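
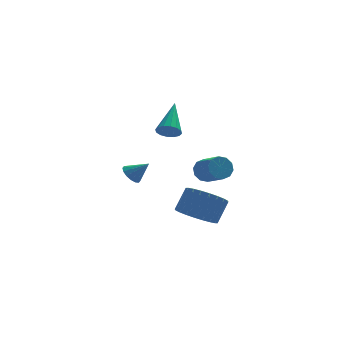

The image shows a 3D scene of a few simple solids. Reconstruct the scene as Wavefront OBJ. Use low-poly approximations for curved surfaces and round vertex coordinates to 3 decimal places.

v -1.007 1.583 -1.299
v -0.461 1.654 -1.68
v -0.373 3.237 -0.081
v -0.701 1.855 -1.829
v -1.024 1.983 -1.835
v -1.341 2.004 -1.698
v -1.57 1.912 -1.454
v -1.647 1.732 -1.168
v -1.553 1.511 -0.917
v -1.313 1.31 -0.768
v -0.991 1.182 -0.762
v -0.673 1.161 -0.899
v -0.445 1.253 -1.144
v -0.367 1.434 -1.429
v -0.735 -3.902 -4.485
v 0.183 -3.85 -5.071
v 0.832 -3.245 -4.001
v -0.085 -3.298 -3.415
v -0 -3.479 -5.17
v 0.649 -2.874 -4.1
v -0.295 -3.172 -5.165
v 0.354 -2.568 -4.095
v -0.657 -2.977 -5.055
v -0.007 -2.372 -3.986
v -1.03 -2.922 -4.86
v -0.381 -2.318 -3.79
v -1.359 -3.017 -4.607
v -0.709 -2.412 -3.537
v -1.592 -3.246 -4.335
v -0.943 -2.642 -3.265
v -1.695 -3.576 -4.087
v -1.046 -2.971 -3.017
v -1.652 -3.955 -3.899
v -1.003 -3.35 -2.829
v -1.469 -4.326 -3.8
v -0.82 -3.721 -2.73
v -1.174 -4.632 -3.805
v -0.525 -4.028 -2.735
v -0.813 -4.828 -3.914
v -0.163 -4.223 -2.845
v -0.439 -4.882 -4.11
v 0.21 -4.278 -3.04
v -0.111 -4.788 -4.363
v 0.539 -4.183 -3.293
v 0.123 -4.558 -4.635
v 0.772 -3.954 -3.565
v 0.226 -4.229 -4.883
v 0.875 -3.624 -3.813
v 0.266 -1.29 -2.774
v 0.904 -1.188 -3.044
v 1.392 -2.369 -2.336
v 0.754 -2.47 -2.066
v 0.882 -0.973 -2.669
v 1.369 -2.153 -1.962
v 0.624 -0.879 -2.334
v 1.112 -2.059 -1.627
v 0.23 -0.942 -2.167
v 0.718 -2.122 -1.46
v -0.15 -1.137 -2.232
v 0.337 -2.318 -1.525
v -0.372 -1.391 -2.504
v 0.116 -2.572 -1.796
v -0.349 -1.607 -2.878
v 0.138 -2.787 -2.171
v -0.092 -1.701 -3.213
v 0.396 -2.881 -2.506
v 0.302 -1.638 -3.38
v 0.79 -2.818 -2.673
v 0.683 -1.442 -3.315
v 1.17 -2.623 -2.608
v -3.15 0.024 -3.355
v -2.818 0.531 -3.528
v -2.33 -0.244 -2.565
v -3.013 0.636 -3.289
v -3.246 0.577 -3.068
v -3.452 0.37 -2.924
v -3.578 0.07 -2.895
v -3.589 -0.242 -2.99
v -3.482 -0.482 -3.182
v -3.287 -0.587 -3.421
v -3.054 -0.528 -3.642
v -2.848 -0.322 -3.786
v -2.722 -0.022 -3.815
v -2.711 0.29 -3.72
f 2 1 4
f 2 4 3
f 4 1 5
f 4 5 3
f 5 1 6
f 5 6 3
f 6 1 7
f 6 7 3
f 7 1 8
f 7 8 3
f 8 1 9
f 8 9 3
f 9 1 10
f 9 10 3
f 10 1 11
f 10 11 3
f 11 1 12
f 11 12 3
f 12 1 13
f 12 13 3
f 13 1 14
f 13 14 3
f 14 1 2
f 14 2 3
f 16 15 19
f 16 19 17
f 17 19 20
f 17 20 18
f 19 15 21
f 19 21 20
f 20 21 22
f 20 22 18
f 21 15 23
f 21 23 22
f 22 23 24
f 22 24 18
f 23 15 25
f 23 25 24
f 24 25 26
f 24 26 18
f 25 15 27
f 25 27 26
f 26 27 28
f 26 28 18
f 27 15 29
f 27 29 28
f 28 29 30
f 28 30 18
f 29 15 31
f 29 31 30
f 30 31 32
f 30 32 18
f 31 15 33
f 31 33 32
f 32 33 34
f 32 34 18
f 33 15 35
f 33 35 34
f 34 35 36
f 34 36 18
f 35 15 37
f 35 37 36
f 36 37 38
f 36 38 18
f 37 15 39
f 37 39 38
f 38 39 40
f 38 40 18
f 39 15 41
f 39 41 40
f 40 41 42
f 40 42 18
f 41 15 43
f 41 43 42
f 42 43 44
f 42 44 18
f 43 15 45
f 43 45 44
f 44 45 46
f 44 46 18
f 45 15 47
f 45 47 46
f 46 47 48
f 46 48 18
f 47 15 16
f 47 16 48
f 48 16 17
f 48 17 18
f 50 49 53
f 50 53 51
f 51 53 54
f 51 54 52
f 53 49 55
f 53 55 54
f 54 55 56
f 54 56 52
f 55 49 57
f 55 57 56
f 56 57 58
f 56 58 52
f 57 49 59
f 57 59 58
f 58 59 60
f 58 60 52
f 59 49 61
f 59 61 60
f 60 61 62
f 60 62 52
f 61 49 63
f 61 63 62
f 62 63 64
f 62 64 52
f 63 49 65
f 63 65 64
f 64 65 66
f 64 66 52
f 65 49 67
f 65 67 66
f 66 67 68
f 66 68 52
f 67 49 69
f 67 69 68
f 68 69 70
f 68 70 52
f 69 49 50
f 69 50 70
f 70 50 51
f 70 51 52
f 72 71 74
f 72 74 73
f 74 71 75
f 74 75 73
f 75 71 76
f 75 76 73
f 76 71 77
f 76 77 73
f 77 71 78
f 77 78 73
f 78 71 79
f 78 79 73
f 79 71 80
f 79 80 73
f 80 71 81
f 80 81 73
f 81 71 82
f 81 82 73
f 82 71 83
f 82 83 73
f 83 71 84
f 83 84 73
f 84 71 72
f 84 72 73



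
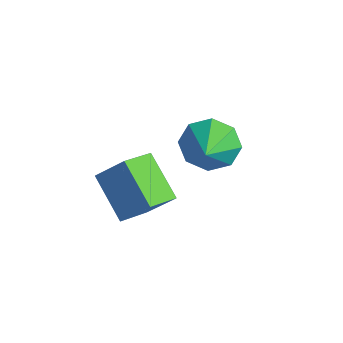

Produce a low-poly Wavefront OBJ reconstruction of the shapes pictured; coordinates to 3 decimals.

v 3.159 -3.028 -1.446
v 3.462 -4.229 -0.91
v 1.632 -2.948 -0.404
v 1.935 -4.148 0.132
v 3.885 -2.392 -0.432
v 4.188 -3.592 0.104
v 2.358 -2.311 0.61
v 2.661 -3.512 1.146
v 1.91 0.329 -0.859
v 2.678 0.64 -1.52
v 2.79 -0.489 -0.221
v 2.631 1.106 -0.858
v 2.161 1.117 -0.196
v 1.544 0.666 0.077
v 1.142 0.017 -0.198
v 1.189 -0.449 -0.861
v 1.659 -0.46 -1.522
v 2.276 -0.009 -1.795
f 2 4 1
f 5 2 1
f 1 4 3
f 3 5 1
f 2 8 4
f 6 2 5
f 6 8 2
f 4 8 3
f 7 5 3
f 3 8 7
f 7 6 5
f 8 6 7
f 10 9 12
f 10 12 11
f 12 9 13
f 12 13 11
f 13 9 14
f 13 14 11
f 14 9 15
f 14 15 11
f 15 9 16
f 15 16 11
f 16 9 17
f 16 17 11
f 17 9 18
f 17 18 11
f 18 9 10
f 18 10 11



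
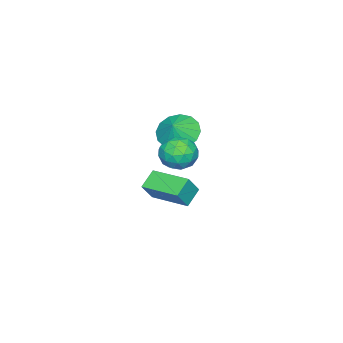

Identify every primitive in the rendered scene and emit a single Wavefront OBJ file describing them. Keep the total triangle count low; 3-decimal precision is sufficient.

v -4.099 -2.75 0.281
v -3.587 -1.925 -0.236
v -3.421 -2.67 1.079
v -3.989 -1.674 0.08
v -4.421 -1.712 0.45
v -4.766 -2.028 0.774
v -4.932 -2.537 0.966
v -4.875 -3.104 0.975
v -4.61 -3.575 0.798
v -4.208 -3.826 0.482
v -3.777 -3.788 0.112
v -3.432 -3.472 -0.213
v -3.265 -2.963 -0.405
v -3.322 -2.396 -0.413
v 1.974 1.157 2.264
v 2.288 0.796 3.081
v 0.652 0.404 2.439
v 0.966 0.043 3.256
v 0.77 0.966 3.191
v 1.587 1.432 3.083
v 1.353 -0.232 2.437
v 2.17 0.234 2.329
v 1.904 -0.062 3.188
v 1.544 0.678 3.654
v 1.396 0.522 1.866
v 1.036 1.262 2.332
v 2.247 1.043 2.657
v 0.693 0.157 2.863
v 0.578 0.7 2.825
v 0.762 0.488 3.305
v 1.835 1.417 2.658
v 2.019 1.204 3.138
v 1.127 1.304 3.203
v 0.921 -0.004 2.382
v 1.105 -0.217 2.862
v 2.178 0.712 2.215
v 2.362 0.5 2.695
v 1.813 -0.104 2.317
v 2.206 0.326 3.2
v 1.429 -0.117 3.303
v 1.657 -0.278 2.822
v 2.137 -0.005 2.758
v 1.994 0.761 3.474
v 1.217 0.319 3.577
v 1.102 0.861 3.539
v 1.582 1.135 3.475
v 1.768 0.257 3.537
v 1.723 0.881 1.943
v 0.946 0.439 2.046
v 1.358 0.065 2.045
v 1.838 0.339 1.981
v 1.511 1.317 2.217
v 0.734 0.874 2.32
v 0.803 1.205 2.762
v 1.283 1.478 2.698
v 1.172 0.943 1.983
v -4.007 -3.514 -3.318
v -3.336 -3.682 -2.288
v -3.784 -1.415 -3.12
v -3.113 -1.584 -2.09
v -3.047 -3.556 -3.95
v -2.376 -3.725 -2.92
v -2.824 -1.458 -3.752
v -2.153 -1.626 -2.722
f 2 1 4
f 2 4 3
f 4 1 5
f 4 5 3
f 5 1 6
f 5 6 3
f 6 1 7
f 6 7 3
f 7 1 8
f 7 8 3
f 8 1 9
f 8 9 3
f 9 1 10
f 9 10 3
f 10 1 11
f 10 11 3
f 11 1 12
f 11 12 3
f 12 1 13
f 12 13 3
f 13 1 14
f 13 14 3
f 14 1 2
f 14 2 3
f 15 52 31
f 52 26 55
f 31 55 20
f 52 55 31
f 15 31 27
f 31 20 32
f 27 32 16
f 31 32 27
f 15 27 36
f 27 16 37
f 36 37 22
f 27 37 36
f 15 36 48
f 36 22 51
f 48 51 25
f 36 51 48
f 15 48 52
f 48 25 56
f 52 56 26
f 48 56 52
f 16 32 43
f 32 20 46
f 43 46 24
f 32 46 43
f 20 55 33
f 55 26 54
f 33 54 19
f 55 54 33
f 26 56 53
f 56 25 49
f 53 49 17
f 56 49 53
f 25 51 50
f 51 22 38
f 50 38 21
f 51 38 50
f 22 37 42
f 37 16 39
f 42 39 23
f 37 39 42
f 18 44 30
f 44 24 45
f 30 45 19
f 44 45 30
f 18 30 28
f 30 19 29
f 28 29 17
f 30 29 28
f 18 28 35
f 28 17 34
f 35 34 21
f 28 34 35
f 18 35 40
f 35 21 41
f 40 41 23
f 35 41 40
f 18 40 44
f 40 23 47
f 44 47 24
f 40 47 44
f 19 45 33
f 45 24 46
f 33 46 20
f 45 46 33
f 17 29 53
f 29 19 54
f 53 54 26
f 29 54 53
f 21 34 50
f 34 17 49
f 50 49 25
f 34 49 50
f 23 41 42
f 41 21 38
f 42 38 22
f 41 38 42
f 24 47 43
f 47 23 39
f 43 39 16
f 47 39 43
f 58 60 57
f 61 58 57
f 57 60 59
f 59 61 57
f 58 64 60
f 62 58 61
f 62 64 58
f 60 64 59
f 63 61 59
f 59 64 63
f 63 62 61
f 64 62 63



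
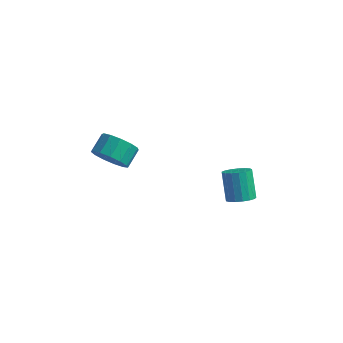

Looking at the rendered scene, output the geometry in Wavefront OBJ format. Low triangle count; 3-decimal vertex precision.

v 3.556 0.695 -3.683
v 4.261 0.75 -3.405
v 3.669 1.539 -2.058
v 2.964 1.485 -2.337
v 4.221 1.054 -3.601
v 3.629 1.843 -2.254
v 4.029 1.276 -3.816
v 3.436 2.065 -2.469
v 3.728 1.364 -4
v 3.136 2.154 -2.653
v 3.388 1.3 -4.112
v 2.796 2.09 -2.765
v 3.087 1.097 -4.126
v 2.494 1.887 -2.779
v 2.893 0.802 -4.038
v 2.3 1.592 -2.691
v 2.851 0.483 -3.869
v 2.258 1.272 -2.522
v 2.97 0.212 -3.658
v 2.378 1.001 -2.311
v 3.224 0.052 -3.453
v 2.632 0.841 -2.106
v 3.554 0.039 -3.3
v 2.962 0.829 -1.953
v 3.885 0.177 -3.235
v 3.292 0.966 -1.888
v 4.14 0.433 -3.273
v 3.547 1.223 -1.926
v -3.014 -0.549 -2.071
v -2.682 -1.083 -1.243
v -2.574 -0.086 -0.641
v -2.906 0.449 -1.469
v -2.204 -0.947 -1.554
v -2.097 0.051 -0.952
v -1.983 -0.685 -2.029
v -1.876 0.313 -1.427
v -2.09 -0.379 -2.517
v -1.983 0.619 -1.916
v -2.49 -0.127 -2.864
v -2.382 0.871 -2.263
v -3.056 -0.009 -2.959
v -2.949 0.989 -2.357
v -3.608 -0.063 -2.772
v -3.501 0.935 -2.17
v -3.972 -0.271 -2.362
v -3.865 0.727 -1.761
v -4.032 -0.567 -1.86
v -3.925 0.431 -1.258
v -3.768 -0.857 -1.425
v -3.661 0.141 -0.823
v -3.265 -1.05 -1.194
v -3.158 -0.052 -0.593
f 2 1 5
f 2 5 3
f 3 5 6
f 3 6 4
f 5 1 7
f 5 7 6
f 6 7 8
f 6 8 4
f 7 1 9
f 7 9 8
f 8 9 10
f 8 10 4
f 9 1 11
f 9 11 10
f 10 11 12
f 10 12 4
f 11 1 13
f 11 13 12
f 12 13 14
f 12 14 4
f 13 1 15
f 13 15 14
f 14 15 16
f 14 16 4
f 15 1 17
f 15 17 16
f 16 17 18
f 16 18 4
f 17 1 19
f 17 19 18
f 18 19 20
f 18 20 4
f 19 1 21
f 19 21 20
f 20 21 22
f 20 22 4
f 21 1 23
f 21 23 22
f 22 23 24
f 22 24 4
f 23 1 25
f 23 25 24
f 24 25 26
f 24 26 4
f 25 1 27
f 25 27 26
f 26 27 28
f 26 28 4
f 27 1 2
f 27 2 28
f 28 2 3
f 28 3 4
f 30 29 33
f 30 33 31
f 31 33 34
f 31 34 32
f 33 29 35
f 33 35 34
f 34 35 36
f 34 36 32
f 35 29 37
f 35 37 36
f 36 37 38
f 36 38 32
f 37 29 39
f 37 39 38
f 38 39 40
f 38 40 32
f 39 29 41
f 39 41 40
f 40 41 42
f 40 42 32
f 41 29 43
f 41 43 42
f 42 43 44
f 42 44 32
f 43 29 45
f 43 45 44
f 44 45 46
f 44 46 32
f 45 29 47
f 45 47 46
f 46 47 48
f 46 48 32
f 47 29 49
f 47 49 48
f 48 49 50
f 48 50 32
f 49 29 51
f 49 51 50
f 50 51 52
f 50 52 32
f 51 29 30
f 51 30 52
f 52 30 31
f 52 31 32



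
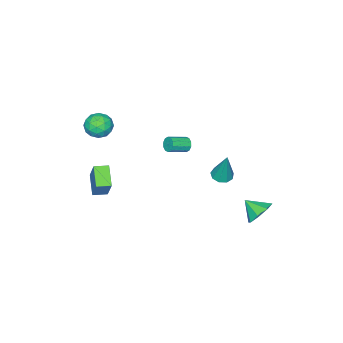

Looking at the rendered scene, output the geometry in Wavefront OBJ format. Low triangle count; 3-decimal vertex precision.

v -3.639 4.367 -3.905
v -3.043 3.976 -4.577
v -3.481 3.353 -3.175
v -2.675 4.395 -4.076
v -2.872 4.798 -3.474
v -3.518 4.948 -3.125
v -4.236 4.758 -3.233
v -4.604 4.339 -3.735
v -4.407 3.937 -4.336
v -3.76 3.787 -4.685
v -1.251 3.385 0.618
v -0.624 3.182 0.585
v -0.969 3.935 2.582
v -0.652 3.617 0.467
v -0.96 3.943 0.419
v -1.404 4.008 0.465
v -1.777 3.781 0.582
v -1.903 3.369 0.715
v -1.724 2.964 0.803
v -1.324 2.756 0.804
v -0.889 2.842 0.718
v -0.887 1.111 2.298
v -0.633 1.328 1.913
v 0.402 0.866 2.337
v 0.147 0.649 2.722
v -0.639 1.533 2.153
v 0.395 1.07 2.577
v -0.741 1.576 2.448
v 0.294 1.114 2.872
v -0.898 1.442 2.686
v 0.136 0.979 3.11
v -1.052 1.182 2.776
v -0.017 0.719 3.2
v -1.142 0.894 2.683
v -0.107 0.432 3.107
v -1.135 0.69 2.443
v -0.101 0.227 2.867
v -1.034 0.646 2.148
v 0.001 0.184 2.572
v -0.876 0.781 1.91
v 0.158 0.318 2.334
v -0.723 1.041 1.82
v 0.312 0.578 2.244
v 1.842 -3.071 3.976
v 2.235 -3.662 3.416
v 0.745 -2.898 3.024
v 1.138 -3.489 2.464
v 0.786 -3.773 3.246
v 1.464 -3.88 3.835
v 1.516 -2.68 2.605
v 2.194 -2.787 3.194
v 2.034 -3.42 2.569
v 1.582 -4.096 2.965
v 1.398 -2.464 3.475
v 0.946 -3.14 3.871
v 2.135 -3.382 3.78
v 0.845 -3.178 2.66
v 0.638 -3.345 3.12
v 0.869 -3.693 2.791
v 1.681 -3.51 4.026
v 1.913 -3.858 3.697
v 1.061 -3.923 3.597
v 1.067 -2.702 2.743
v 1.299 -3.05 2.414
v 2.111 -2.867 3.649
v 2.342 -3.215 3.32
v 1.919 -2.637 2.843
v 2.247 -3.587 2.952
v 1.603 -3.485 2.392
v 1.825 -3.01 2.475
v 2.223 -3.073 2.822
v 1.982 -3.984 3.186
v 1.337 -3.883 2.626
v 1.13 -4.05 3.086
v 1.529 -4.113 3.432
v 1.864 -3.842 2.687
v 1.643 -2.677 3.814
v 0.998 -2.576 3.254
v 1.451 -2.447 3.008
v 1.85 -2.51 3.354
v 1.377 -3.075 4.048
v 0.733 -2.973 3.488
v 0.757 -3.487 3.618
v 1.155 -3.55 3.965
v 1.116 -2.718 3.753
v 1.088 -3.092 -3.065
v 0.239 -4.008 -2.29
v 1.645 -2.276 -1.49
v 0.796 -3.192 -0.714
v 1.764 -3.668 -3.006
v 0.915 -4.584 -2.23
v 2.321 -2.852 -1.43
v 1.472 -3.768 -0.655
f 2 1 4
f 2 4 3
f 4 1 5
f 4 5 3
f 5 1 6
f 5 6 3
f 6 1 7
f 6 7 3
f 7 1 8
f 7 8 3
f 8 1 9
f 8 9 3
f 9 1 10
f 9 10 3
f 10 1 2
f 10 2 3
f 12 11 14
f 12 14 13
f 14 11 15
f 14 15 13
f 15 11 16
f 15 16 13
f 16 11 17
f 16 17 13
f 17 11 18
f 17 18 13
f 18 11 19
f 18 19 13
f 19 11 20
f 19 20 13
f 20 11 21
f 20 21 13
f 21 11 12
f 21 12 13
f 23 22 26
f 23 26 24
f 24 26 27
f 24 27 25
f 26 22 28
f 26 28 27
f 27 28 29
f 27 29 25
f 28 22 30
f 28 30 29
f 29 30 31
f 29 31 25
f 30 22 32
f 30 32 31
f 31 32 33
f 31 33 25
f 32 22 34
f 32 34 33
f 33 34 35
f 33 35 25
f 34 22 36
f 34 36 35
f 35 36 37
f 35 37 25
f 36 22 38
f 36 38 37
f 37 38 39
f 37 39 25
f 38 22 40
f 38 40 39
f 39 40 41
f 39 41 25
f 40 22 42
f 40 42 41
f 41 42 43
f 41 43 25
f 42 22 23
f 42 23 43
f 43 23 24
f 43 24 25
f 44 81 60
f 81 55 84
f 60 84 49
f 81 84 60
f 44 60 56
f 60 49 61
f 56 61 45
f 60 61 56
f 44 56 65
f 56 45 66
f 65 66 51
f 56 66 65
f 44 65 77
f 65 51 80
f 77 80 54
f 65 80 77
f 44 77 81
f 77 54 85
f 81 85 55
f 77 85 81
f 45 61 72
f 61 49 75
f 72 75 53
f 61 75 72
f 49 84 62
f 84 55 83
f 62 83 48
f 84 83 62
f 55 85 82
f 85 54 78
f 82 78 46
f 85 78 82
f 54 80 79
f 80 51 67
f 79 67 50
f 80 67 79
f 51 66 71
f 66 45 68
f 71 68 52
f 66 68 71
f 47 73 59
f 73 53 74
f 59 74 48
f 73 74 59
f 47 59 57
f 59 48 58
f 57 58 46
f 59 58 57
f 47 57 64
f 57 46 63
f 64 63 50
f 57 63 64
f 47 64 69
f 64 50 70
f 69 70 52
f 64 70 69
f 47 69 73
f 69 52 76
f 73 76 53
f 69 76 73
f 48 74 62
f 74 53 75
f 62 75 49
f 74 75 62
f 46 58 82
f 58 48 83
f 82 83 55
f 58 83 82
f 50 63 79
f 63 46 78
f 79 78 54
f 63 78 79
f 52 70 71
f 70 50 67
f 71 67 51
f 70 67 71
f 53 76 72
f 76 52 68
f 72 68 45
f 76 68 72
f 87 89 86
f 90 87 86
f 86 89 88
f 88 90 86
f 87 93 89
f 91 87 90
f 91 93 87
f 89 93 88
f 92 90 88
f 88 93 92
f 92 91 90
f 93 91 92



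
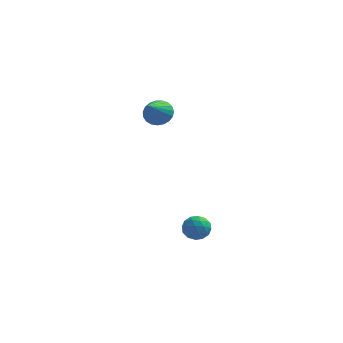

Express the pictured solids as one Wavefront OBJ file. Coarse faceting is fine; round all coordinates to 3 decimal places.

v -3.383 4.474 3.244
v -2.992 3.962 2.705
v -3.657 2.906 4.536
v -2.727 4.077 2.901
v -2.575 4.261 3.157
v -2.564 4.482 3.427
v -2.694 4.702 3.666
v -2.943 4.882 3.832
v -3.268 4.991 3.896
v -3.614 5.011 3.847
v -3.919 4.938 3.694
v -4.132 4.785 3.464
v -4.215 4.578 3.195
v -4.155 4.353 2.935
v -3.961 4.149 2.728
v -3.667 4.001 2.61
v -3.325 3.935 2.602
v -1.055 1.616 -4.017
v -0.661 2.085 -3.487
v -0.999 0.615 -3.173
v -0.605 1.084 -2.643
v -1.384 1.228 -2.81
v -1.419 1.846 -3.331
v -0.241 0.854 -3.329
v -0.276 1.472 -3.85
v -0.158 1.614 -3.062
v -0.865 1.845 -2.741
v -0.795 0.855 -3.919
v -1.502 1.086 -3.598
v -0.863 1.938 -3.826
v -0.797 0.762 -2.834
v -1.255 0.846 -2.932
v -1.023 1.122 -2.62
v -1.309 1.798 -3.734
v -1.077 2.073 -3.423
v -1.502 1.57 -3.025
v -0.583 0.627 -3.237
v -0.351 0.902 -2.926
v -0.637 1.578 -4.04
v -0.405 1.854 -3.728
v -0.158 1.13 -3.635
v -0.336 1.937 -3.265
v -0.303 1.349 -2.769
v -0.089 1.214 -3.172
v -0.109 1.577 -3.478
v -0.751 2.073 -3.076
v -0.718 1.485 -2.58
v -1.176 1.569 -2.678
v -1.196 1.932 -2.984
v -0.455 1.796 -2.826
v -0.942 1.215 -4.08
v -0.909 0.627 -3.584
v -0.464 0.768 -3.676
v -0.484 1.131 -3.982
v -1.357 1.351 -3.891
v -1.324 0.763 -3.395
v -1.551 1.123 -3.182
v -1.571 1.486 -3.488
v -1.205 0.904 -3.834
f 2 1 4
f 2 4 3
f 4 1 5
f 4 5 3
f 5 1 6
f 5 6 3
f 6 1 7
f 6 7 3
f 7 1 8
f 7 8 3
f 8 1 9
f 8 9 3
f 9 1 10
f 9 10 3
f 10 1 11
f 10 11 3
f 11 1 12
f 11 12 3
f 12 1 13
f 12 13 3
f 13 1 14
f 13 14 3
f 14 1 15
f 14 15 3
f 15 1 16
f 15 16 3
f 16 1 17
f 16 17 3
f 17 1 2
f 17 2 3
f 18 55 34
f 55 29 58
f 34 58 23
f 55 58 34
f 18 34 30
f 34 23 35
f 30 35 19
f 34 35 30
f 18 30 39
f 30 19 40
f 39 40 25
f 30 40 39
f 18 39 51
f 39 25 54
f 51 54 28
f 39 54 51
f 18 51 55
f 51 28 59
f 55 59 29
f 51 59 55
f 19 35 46
f 35 23 49
f 46 49 27
f 35 49 46
f 23 58 36
f 58 29 57
f 36 57 22
f 58 57 36
f 29 59 56
f 59 28 52
f 56 52 20
f 59 52 56
f 28 54 53
f 54 25 41
f 53 41 24
f 54 41 53
f 25 40 45
f 40 19 42
f 45 42 26
f 40 42 45
f 21 47 33
f 47 27 48
f 33 48 22
f 47 48 33
f 21 33 31
f 33 22 32
f 31 32 20
f 33 32 31
f 21 31 38
f 31 20 37
f 38 37 24
f 31 37 38
f 21 38 43
f 38 24 44
f 43 44 26
f 38 44 43
f 21 43 47
f 43 26 50
f 47 50 27
f 43 50 47
f 22 48 36
f 48 27 49
f 36 49 23
f 48 49 36
f 20 32 56
f 32 22 57
f 56 57 29
f 32 57 56
f 24 37 53
f 37 20 52
f 53 52 28
f 37 52 53
f 26 44 45
f 44 24 41
f 45 41 25
f 44 41 45
f 27 50 46
f 50 26 42
f 46 42 19
f 50 42 46



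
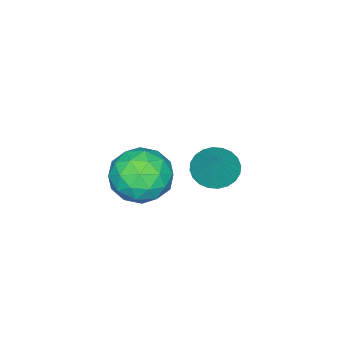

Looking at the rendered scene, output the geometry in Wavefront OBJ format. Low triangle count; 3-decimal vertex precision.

v 3.556 3.579 2.986
v 3.944 3.11 2.942
v 4.044 3.901 3.834
v 4.057 3.276 2.814
v 4.093 3.488 2.712
v 4.048 3.713 2.652
v 3.928 3.919 2.643
v 3.751 4.072 2.686
v 3.545 4.151 2.775
v 3.34 4.142 2.896
v 3.168 4.048 3.031
v 3.056 3.882 3.159
v 3.019 3.67 3.26
v 3.064 3.444 3.32
v 3.184 3.238 3.33
v 3.361 3.085 3.286
v 3.567 3.007 3.198
v 3.772 3.015 3.076
v 2.433 1.361 0.294
v 2.984 1.719 0.9
v 2.736 0.041 0.8
v 3.287 0.399 1.406
v 2.404 0.525 1.474
v 2.217 1.341 1.161
v 3.503 0.419 0.539
v 3.316 1.235 0.226
v 3.645 1.137 1.051
v 2.966 1.203 1.629
v 2.754 0.557 0.071
v 2.075 0.623 0.649
v 2.682 1.656 0.552
v 3.038 0.104 1.148
v 2.52 0.178 1.188
v 2.843 0.389 1.544
v 2.231 1.434 0.706
v 2.555 1.645 1.062
v 2.214 0.943 1.399
v 3.165 0.115 0.638
v 3.489 0.326 0.994
v 2.877 1.371 0.156
v 3.2 1.582 0.512
v 3.506 0.817 0.301
v 3.394 1.525 0.998
v 3.572 0.749 1.295
v 3.699 0.76 0.786
v 3.589 1.24 0.602
v 2.995 1.564 1.337
v 3.173 0.788 1.635
v 2.654 0.862 1.675
v 2.544 1.341 1.49
v 3.383 1.221 1.426
v 2.547 0.972 0.065
v 2.725 0.196 0.363
v 3.176 0.419 0.21
v 3.066 0.898 0.025
v 2.148 1.011 0.405
v 2.326 0.235 0.702
v 2.131 0.52 1.098
v 2.021 1 0.914
v 2.337 0.539 0.274
f 2 1 4
f 2 4 3
f 4 1 5
f 4 5 3
f 5 1 6
f 5 6 3
f 6 1 7
f 6 7 3
f 7 1 8
f 7 8 3
f 8 1 9
f 8 9 3
f 9 1 10
f 9 10 3
f 10 1 11
f 10 11 3
f 11 1 12
f 11 12 3
f 12 1 13
f 12 13 3
f 13 1 14
f 13 14 3
f 14 1 15
f 14 15 3
f 15 1 16
f 15 16 3
f 16 1 17
f 16 17 3
f 17 1 18
f 17 18 3
f 18 1 2
f 18 2 3
f 19 56 35
f 56 30 59
f 35 59 24
f 56 59 35
f 19 35 31
f 35 24 36
f 31 36 20
f 35 36 31
f 19 31 40
f 31 20 41
f 40 41 26
f 31 41 40
f 19 40 52
f 40 26 55
f 52 55 29
f 40 55 52
f 19 52 56
f 52 29 60
f 56 60 30
f 52 60 56
f 20 36 47
f 36 24 50
f 47 50 28
f 36 50 47
f 24 59 37
f 59 30 58
f 37 58 23
f 59 58 37
f 30 60 57
f 60 29 53
f 57 53 21
f 60 53 57
f 29 55 54
f 55 26 42
f 54 42 25
f 55 42 54
f 26 41 46
f 41 20 43
f 46 43 27
f 41 43 46
f 22 48 34
f 48 28 49
f 34 49 23
f 48 49 34
f 22 34 32
f 34 23 33
f 32 33 21
f 34 33 32
f 22 32 39
f 32 21 38
f 39 38 25
f 32 38 39
f 22 39 44
f 39 25 45
f 44 45 27
f 39 45 44
f 22 44 48
f 44 27 51
f 48 51 28
f 44 51 48
f 23 49 37
f 49 28 50
f 37 50 24
f 49 50 37
f 21 33 57
f 33 23 58
f 57 58 30
f 33 58 57
f 25 38 54
f 38 21 53
f 54 53 29
f 38 53 54
f 27 45 46
f 45 25 42
f 46 42 26
f 45 42 46
f 28 51 47
f 51 27 43
f 47 43 20
f 51 43 47



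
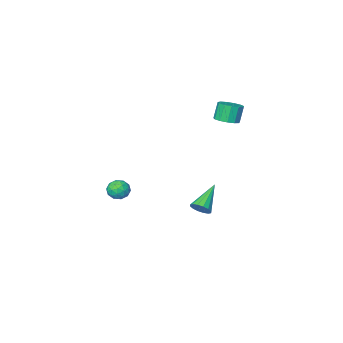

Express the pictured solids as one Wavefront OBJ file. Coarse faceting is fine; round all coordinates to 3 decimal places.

v -1.476 -0.78 -4.507
v -1.002 -0.879 -4.015
v -2.944 -1.58 -3.253
v -1.13 -0.551 -3.955
v -1.351 -0.284 -4.044
v -1.605 -0.15 -4.256
v -1.824 -0.186 -4.536
v -1.95 -0.38 -4.808
v -1.949 -0.682 -4.999
v -1.821 -1.01 -5.058
v -1.6 -1.277 -4.97
v -1.346 -1.41 -4.757
v -1.127 -1.375 -4.478
v -1.001 -1.18 -4.206
v -2.433 0.436 3.125
v -1.705 0.327 3.351
v -2.079 0.175 4.481
v -2.807 0.284 4.255
v -1.781 0.753 3.383
v -2.154 0.601 4.513
v -2.063 1.078 3.333
v -2.437 0.926 4.464
v -2.463 1.2 3.217
v -2.837 1.048 4.348
v -2.854 1.079 3.072
v -3.227 0.927 4.202
v -3.111 0.754 2.943
v -3.484 0.602 4.074
v -3.152 0.328 2.872
v -3.526 0.176 4.003
v -2.966 -0.064 2.882
v -3.34 -0.216 4.012
v -2.61 -0.297 2.968
v -2.984 -0.449 4.098
v -2.198 -0.297 3.104
v -2.572 -0.449 4.234
v -1.861 -0.065 3.247
v -2.235 -0.216 4.377
v 3.409 -0.669 -1.665
v 4.056 -0.815 -1.982
v 3.324 -1.805 -1.318
v 3.971 -1.951 -1.635
v 3.943 -1.527 -1.034
v 3.996 -0.825 -1.249
v 3.384 -1.795 -2.051
v 3.437 -1.093 -2.266
v 4.042 -1.511 -2.221
v 4.387 -1.345 -1.593
v 2.993 -1.275 -1.707
v 3.338 -1.109 -1.079
v 3.74 -0.642 -1.854
v 3.64 -1.978 -1.446
v 3.623 -1.728 -1.093
v 4.004 -1.814 -1.279
v 3.704 -0.648 -1.423
v 4.085 -0.734 -1.61
v 4.018 -1.152 -1.052
v 3.295 -1.886 -1.69
v 3.676 -1.972 -1.877
v 3.376 -0.806 -2.021
v 3.757 -0.892 -2.207
v 3.362 -1.468 -2.248
v 4.112 -1.137 -2.181
v 4.062 -1.805 -1.977
v 3.717 -1.713 -2.221
v 3.748 -1.301 -2.348
v 4.315 -1.039 -1.812
v 4.265 -1.707 -1.608
v 4.248 -1.458 -1.254
v 4.279 -1.045 -1.381
v 4.306 -1.448 -1.952
v 3.115 -0.913 -1.692
v 3.065 -1.581 -1.488
v 3.101 -1.575 -1.919
v 3.132 -1.162 -2.046
v 3.318 -0.815 -1.323
v 3.268 -1.483 -1.119
v 3.632 -1.319 -0.952
v 3.663 -0.907 -1.079
v 3.074 -1.172 -1.348
f 2 1 4
f 2 4 3
f 4 1 5
f 4 5 3
f 5 1 6
f 5 6 3
f 6 1 7
f 6 7 3
f 7 1 8
f 7 8 3
f 8 1 9
f 8 9 3
f 9 1 10
f 9 10 3
f 10 1 11
f 10 11 3
f 11 1 12
f 11 12 3
f 12 1 13
f 12 13 3
f 13 1 14
f 13 14 3
f 14 1 2
f 14 2 3
f 16 15 19
f 16 19 17
f 17 19 20
f 17 20 18
f 19 15 21
f 19 21 20
f 20 21 22
f 20 22 18
f 21 15 23
f 21 23 22
f 22 23 24
f 22 24 18
f 23 15 25
f 23 25 24
f 24 25 26
f 24 26 18
f 25 15 27
f 25 27 26
f 26 27 28
f 26 28 18
f 27 15 29
f 27 29 28
f 28 29 30
f 28 30 18
f 29 15 31
f 29 31 30
f 30 31 32
f 30 32 18
f 31 15 33
f 31 33 32
f 32 33 34
f 32 34 18
f 33 15 35
f 33 35 34
f 34 35 36
f 34 36 18
f 35 15 37
f 35 37 36
f 36 37 38
f 36 38 18
f 37 15 16
f 37 16 38
f 38 16 17
f 38 17 18
f 39 76 55
f 76 50 79
f 55 79 44
f 76 79 55
f 39 55 51
f 55 44 56
f 51 56 40
f 55 56 51
f 39 51 60
f 51 40 61
f 60 61 46
f 51 61 60
f 39 60 72
f 60 46 75
f 72 75 49
f 60 75 72
f 39 72 76
f 72 49 80
f 76 80 50
f 72 80 76
f 40 56 67
f 56 44 70
f 67 70 48
f 56 70 67
f 44 79 57
f 79 50 78
f 57 78 43
f 79 78 57
f 50 80 77
f 80 49 73
f 77 73 41
f 80 73 77
f 49 75 74
f 75 46 62
f 74 62 45
f 75 62 74
f 46 61 66
f 61 40 63
f 66 63 47
f 61 63 66
f 42 68 54
f 68 48 69
f 54 69 43
f 68 69 54
f 42 54 52
f 54 43 53
f 52 53 41
f 54 53 52
f 42 52 59
f 52 41 58
f 59 58 45
f 52 58 59
f 42 59 64
f 59 45 65
f 64 65 47
f 59 65 64
f 42 64 68
f 64 47 71
f 68 71 48
f 64 71 68
f 43 69 57
f 69 48 70
f 57 70 44
f 69 70 57
f 41 53 77
f 53 43 78
f 77 78 50
f 53 78 77
f 45 58 74
f 58 41 73
f 74 73 49
f 58 73 74
f 47 65 66
f 65 45 62
f 66 62 46
f 65 62 66
f 48 71 67
f 71 47 63
f 67 63 40
f 71 63 67



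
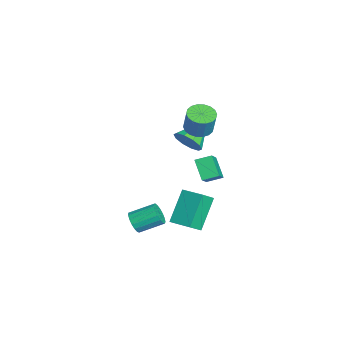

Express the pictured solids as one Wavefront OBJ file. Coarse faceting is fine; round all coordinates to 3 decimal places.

v 3.464 -3.349 -2.024
v 3.884 -3.132 -2.513
v 3.935 -1.815 -1.885
v 3.516 -2.031 -1.396
v 3.587 -3.065 -2.629
v 3.639 -1.748 -2.002
v 3.263 -3.063 -2.607
v 3.314 -1.746 -1.979
v 2.984 -3.126 -2.451
v 3.036 -1.809 -1.823
v 2.816 -3.241 -2.197
v 2.867 -1.923 -1.569
v 2.796 -3.38 -1.904
v 2.847 -2.063 -1.276
v 2.929 -3.512 -1.638
v 2.98 -2.195 -1.01
v 3.185 -3.606 -1.46
v 3.236 -2.289 -0.832
v 3.505 -3.642 -1.412
v 3.556 -2.325 -0.784
v 3.815 -3.61 -1.504
v 3.867 -2.293 -0.876
v 4.045 -3.519 -1.715
v 4.097 -2.202 -1.087
v 4.143 -3.388 -1.997
v 4.194 -2.071 -1.369
v 4.084 -3.248 -2.285
v 4.136 -1.931 -1.657
v 0.53 0.355 2.965
v 1.271 0.127 2.766
v 1.651 0.238 4.057
v 0.91 0.465 4.255
v 1.285 0.481 2.731
v 1.665 0.592 4.022
v 1.149 0.81 2.743
v 1.529 0.921 4.034
v 0.891 1.049 2.799
v 1.271 1.16 4.089
v 0.561 1.15 2.887
v 0.941 1.261 4.178
v 0.225 1.094 2.991
v 0.606 1.205 4.281
v -0.05 0.891 3.09
v 0.33 1.002 4.38
v -0.211 0.582 3.163
v 0.169 0.693 4.454
v -0.225 0.228 3.198
v 0.155 0.339 4.489
v -0.089 -0.101 3.186
v 0.291 0.01 4.477
v 0.169 -0.34 3.131
v 0.549 -0.229 4.421
v 0.499 -0.441 3.042
v 0.879 -0.33 4.333
v 0.834 -0.385 2.939
v 1.215 -0.274 4.229
v 1.11 -0.182 2.84
v 1.49 -0.071 4.13
v -2.023 0.751 -1.674
v -0.582 0.306 -0.422
v -1.992 1.675 -1.381
v -0.552 1.23 -0.129
v -1.088 1.03 -2.651
v 0.352 0.585 -1.399
v -1.058 1.954 -2.358
v 0.383 1.509 -1.106
v 1.186 -0.631 -4.289
v -0.011 0.198 -2.68
v 2.108 0.322 -4.094
v 0.911 1.15 -2.484
v 1.729 -1.31 -3.536
v 0.532 -0.482 -1.926
v 2.651 -0.358 -3.34
v 1.454 0.471 -1.731
v -1.5 0.056 0.399
v -0.841 0.247 0.996
v -2.68 1.304 1.301
v -0.793 0.604 0.564
v -1.016 0.752 0.069
v -1.423 0.634 -0.3
v -1.86 0.295 -0.402
v -2.16 -0.135 -0.199
v -2.207 -0.492 0.233
v -1.985 -0.64 0.728
v -1.577 -0.522 1.097
v -1.14 -0.183 1.199
f 2 1 5
f 2 5 3
f 3 5 6
f 3 6 4
f 5 1 7
f 5 7 6
f 6 7 8
f 6 8 4
f 7 1 9
f 7 9 8
f 8 9 10
f 8 10 4
f 9 1 11
f 9 11 10
f 10 11 12
f 10 12 4
f 11 1 13
f 11 13 12
f 12 13 14
f 12 14 4
f 13 1 15
f 13 15 14
f 14 15 16
f 14 16 4
f 15 1 17
f 15 17 16
f 16 17 18
f 16 18 4
f 17 1 19
f 17 19 18
f 18 19 20
f 18 20 4
f 19 1 21
f 19 21 20
f 20 21 22
f 20 22 4
f 21 1 23
f 21 23 22
f 22 23 24
f 22 24 4
f 23 1 25
f 23 25 24
f 24 25 26
f 24 26 4
f 25 1 27
f 25 27 26
f 26 27 28
f 26 28 4
f 27 1 2
f 27 2 28
f 28 2 3
f 28 3 4
f 30 29 33
f 30 33 31
f 31 33 34
f 31 34 32
f 33 29 35
f 33 35 34
f 34 35 36
f 34 36 32
f 35 29 37
f 35 37 36
f 36 37 38
f 36 38 32
f 37 29 39
f 37 39 38
f 38 39 40
f 38 40 32
f 39 29 41
f 39 41 40
f 40 41 42
f 40 42 32
f 41 29 43
f 41 43 42
f 42 43 44
f 42 44 32
f 43 29 45
f 43 45 44
f 44 45 46
f 44 46 32
f 45 29 47
f 45 47 46
f 46 47 48
f 46 48 32
f 47 29 49
f 47 49 48
f 48 49 50
f 48 50 32
f 49 29 51
f 49 51 50
f 50 51 52
f 50 52 32
f 51 29 53
f 51 53 52
f 52 53 54
f 52 54 32
f 53 29 55
f 53 55 54
f 54 55 56
f 54 56 32
f 55 29 57
f 55 57 56
f 56 57 58
f 56 58 32
f 57 29 30
f 57 30 58
f 58 30 31
f 58 31 32
f 60 62 59
f 63 60 59
f 59 62 61
f 61 63 59
f 60 66 62
f 64 60 63
f 64 66 60
f 62 66 61
f 65 63 61
f 61 66 65
f 65 64 63
f 66 64 65
f 68 70 67
f 71 68 67
f 67 70 69
f 69 71 67
f 68 74 70
f 72 68 71
f 72 74 68
f 70 74 69
f 73 71 69
f 69 74 73
f 73 72 71
f 74 72 73
f 76 75 78
f 76 78 77
f 78 75 79
f 78 79 77
f 79 75 80
f 79 80 77
f 80 75 81
f 80 81 77
f 81 75 82
f 81 82 77
f 82 75 83
f 82 83 77
f 83 75 84
f 83 84 77
f 84 75 85
f 84 85 77
f 85 75 86
f 85 86 77
f 86 75 76
f 86 76 77



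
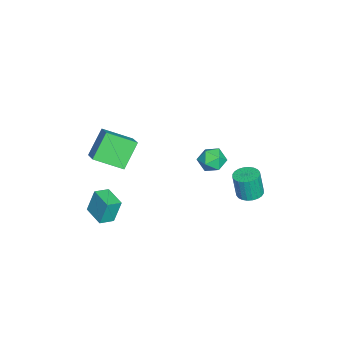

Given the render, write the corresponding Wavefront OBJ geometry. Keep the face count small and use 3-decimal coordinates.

v -1.659 2.465 0.686
v -1.116 2.101 1.311
v -1.884 1.139 0.109
v -1.341 0.775 0.734
v -2.144 1.115 0.975
v -2.005 1.934 1.331
v -0.995 1.306 0.089
v -0.856 2.125 0.445
v -0.706 1.384 0.942
v -1.416 1.266 1.489
v -1.584 1.974 -0.069
v -2.294 1.856 0.478
v 1.527 -4.732 2.69
v 0.419 -4.203 4.126
v 1.221 -3.062 1.838
v 0.113 -2.532 3.274
v 2.567 -4.228 3.306
v 1.459 -3.698 4.742
v 2.261 -2.557 2.454
v 1.153 -2.028 3.89
v 1.219 -4.168 -2.145
v 1.009 -3.756 -0.645
v 2.245 -3.208 -2.266
v 2.034 -2.796 -0.765
v 1.866 -4.824 -1.875
v 1.655 -4.412 -0.374
v 2.891 -3.864 -1.995
v 2.681 -3.452 -0.495
v -2.408 3.698 -2.765
v -1.82 4.233 -2.671
v -1.845 3.977 -1.061
v -2.432 3.442 -1.155
v -2.073 4.415 -2.646
v -2.098 4.159 -1.036
v -2.376 4.487 -2.639
v -2.401 4.231 -1.029
v -2.685 4.44 -2.651
v -2.71 4.184 -1.042
v -2.951 4.279 -2.681
v -2.976 4.023 -1.071
v -3.134 4.03 -2.723
v -3.159 3.774 -1.114
v -3.207 3.731 -2.772
v -3.232 3.475 -1.162
v -3.158 3.426 -2.82
v -3.183 3.17 -1.21
v -2.995 3.163 -2.859
v -3.02 2.907 -1.249
v -2.742 2.981 -2.884
v -2.767 2.725 -1.274
v -2.439 2.909 -2.891
v -2.464 2.653 -1.281
v -2.13 2.956 -2.878
v -2.155 2.7 -1.269
v -1.864 3.117 -2.849
v -1.889 2.861 -1.239
v -1.681 3.366 -2.806
v -1.706 3.11 -1.197
v -1.608 3.665 -2.758
v -1.633 3.409 -1.148
v -1.657 3.97 -2.71
v -1.682 3.714 -1.1
f 1 12 6
f 1 6 2
f 1 2 8
f 1 8 11
f 1 11 12
f 2 6 10
f 6 12 5
f 12 11 3
f 11 8 7
f 8 2 9
f 4 10 5
f 4 5 3
f 4 3 7
f 4 7 9
f 4 9 10
f 5 10 6
f 3 5 12
f 7 3 11
f 9 7 8
f 10 9 2
f 14 16 13
f 17 14 13
f 13 16 15
f 15 17 13
f 14 20 16
f 18 14 17
f 18 20 14
f 16 20 15
f 19 17 15
f 15 20 19
f 19 18 17
f 20 18 19
f 22 24 21
f 25 22 21
f 21 24 23
f 23 25 21
f 22 28 24
f 26 22 25
f 26 28 22
f 24 28 23
f 27 25 23
f 23 28 27
f 27 26 25
f 28 26 27
f 30 29 33
f 30 33 31
f 31 33 34
f 31 34 32
f 33 29 35
f 33 35 34
f 34 35 36
f 34 36 32
f 35 29 37
f 35 37 36
f 36 37 38
f 36 38 32
f 37 29 39
f 37 39 38
f 38 39 40
f 38 40 32
f 39 29 41
f 39 41 40
f 40 41 42
f 40 42 32
f 41 29 43
f 41 43 42
f 42 43 44
f 42 44 32
f 43 29 45
f 43 45 44
f 44 45 46
f 44 46 32
f 45 29 47
f 45 47 46
f 46 47 48
f 46 48 32
f 47 29 49
f 47 49 48
f 48 49 50
f 48 50 32
f 49 29 51
f 49 51 50
f 50 51 52
f 50 52 32
f 51 29 53
f 51 53 52
f 52 53 54
f 52 54 32
f 53 29 55
f 53 55 54
f 54 55 56
f 54 56 32
f 55 29 57
f 55 57 56
f 56 57 58
f 56 58 32
f 57 29 59
f 57 59 58
f 58 59 60
f 58 60 32
f 59 29 61
f 59 61 60
f 60 61 62
f 60 62 32
f 61 29 30
f 61 30 62
f 62 30 31
f 62 31 32



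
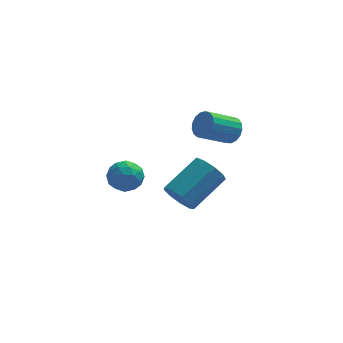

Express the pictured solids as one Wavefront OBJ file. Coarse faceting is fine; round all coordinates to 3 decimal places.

v -1.746 0.495 0.988
v -0.989 0.904 0.935
v -1.171 -0.644 0.425
v -0.414 -0.235 0.372
v -0.733 -0.451 1.143
v -1.089 0.253 1.491
v -1.071 0.007 -0.131
v -1.427 0.711 0.217
v -0.572 0.602 0.243
v -0.363 0.319 1.03
v -1.797 -0.059 0.33
v -1.588 -0.342 1.117
v -1.418 0.8 1.011
v -0.742 -0.54 0.349
v -0.93 -0.667 0.802
v -0.485 -0.426 0.771
v -1.477 0.417 1.338
v -1.032 0.657 1.306
v -0.882 -0.14 1.429
v -1.128 -0.397 0.054
v -0.683 -0.157 0.022
v -1.675 0.686 0.589
v -1.23 0.927 0.558
v -1.278 0.4 -0.069
v -0.728 0.863 0.573
v -0.39 0.193 0.242
v -0.776 0.335 -0.053
v -0.985 0.749 0.151
v -0.605 0.696 1.036
v -0.267 0.026 0.705
v -0.455 -0.101 1.158
v -0.664 0.313 1.362
v -0.36 0.519 0.629
v -1.893 0.234 0.655
v -1.555 -0.436 0.324
v -1.496 -0.053 -0.002
v -1.705 0.361 0.202
v -1.77 0.067 1.118
v -1.432 -0.603 0.787
v -1.175 -0.489 1.209
v -1.384 -0.075 1.413
v -1.8 -0.259 0.731
v 1.057 -3.404 1.792
v 1.505 -3.335 1.108
v 2.852 -2.207 2.105
v 2.403 -2.276 2.788
v 1.133 -2.917 1.137
v 2.48 -1.788 2.133
v 0.725 -2.726 1.472
v 2.072 -1.598 2.468
v 0.473 -2.852 1.956
v 1.82 -1.724 2.953
v 0.493 -3.237 2.364
v 1.84 -2.109 3.36
v 0.778 -3.7 2.504
v 2.124 -2.572 3.5
v 1.192 -4.024 2.31
v 2.539 -2.896 3.307
v 1.544 -4.059 1.874
v 2.89 -2.93 2.871
v 1.667 -3.786 1.4
v 3.014 -2.658 2.396
v 3.559 2.345 1.993
v 3.885 2.506 2.614
v 2.607 1.877 3.448
v 2.281 1.715 2.827
v 3.699 2.788 2.543
v 2.422 2.159 3.377
v 3.482 2.968 2.345
v 2.204 2.339 3.179
v 3.282 3.005 2.067
v 2.004 2.376 2.901
v 3.145 2.891 1.772
v 1.868 2.262 2.606
v 3.103 2.652 1.528
v 1.826 2.023 2.361
v 3.166 2.342 1.39
v 1.889 1.713 2.224
v 3.318 2.033 1.39
v 2.041 1.404 2.224
v 3.526 1.795 1.529
v 2.249 1.166 2.362
v 3.741 1.684 1.773
v 2.464 1.054 2.607
v 3.914 1.723 2.069
v 2.637 1.094 2.903
v 4.006 1.905 2.347
v 2.729 1.276 3.18
v 3.995 2.188 2.544
v 2.718 1.558 3.377
f 1 38 17
f 38 12 41
f 17 41 6
f 38 41 17
f 1 17 13
f 17 6 18
f 13 18 2
f 17 18 13
f 1 13 22
f 13 2 23
f 22 23 8
f 13 23 22
f 1 22 34
f 22 8 37
f 34 37 11
f 22 37 34
f 1 34 38
f 34 11 42
f 38 42 12
f 34 42 38
f 2 18 29
f 18 6 32
f 29 32 10
f 18 32 29
f 6 41 19
f 41 12 40
f 19 40 5
f 41 40 19
f 12 42 39
f 42 11 35
f 39 35 3
f 42 35 39
f 11 37 36
f 37 8 24
f 36 24 7
f 37 24 36
f 8 23 28
f 23 2 25
f 28 25 9
f 23 25 28
f 4 30 16
f 30 10 31
f 16 31 5
f 30 31 16
f 4 16 14
f 16 5 15
f 14 15 3
f 16 15 14
f 4 14 21
f 14 3 20
f 21 20 7
f 14 20 21
f 4 21 26
f 21 7 27
f 26 27 9
f 21 27 26
f 4 26 30
f 26 9 33
f 30 33 10
f 26 33 30
f 5 31 19
f 31 10 32
f 19 32 6
f 31 32 19
f 3 15 39
f 15 5 40
f 39 40 12
f 15 40 39
f 7 20 36
f 20 3 35
f 36 35 11
f 20 35 36
f 9 27 28
f 27 7 24
f 28 24 8
f 27 24 28
f 10 33 29
f 33 9 25
f 29 25 2
f 33 25 29
f 44 43 47
f 44 47 45
f 45 47 48
f 45 48 46
f 47 43 49
f 47 49 48
f 48 49 50
f 48 50 46
f 49 43 51
f 49 51 50
f 50 51 52
f 50 52 46
f 51 43 53
f 51 53 52
f 52 53 54
f 52 54 46
f 53 43 55
f 53 55 54
f 54 55 56
f 54 56 46
f 55 43 57
f 55 57 56
f 56 57 58
f 56 58 46
f 57 43 59
f 57 59 58
f 58 59 60
f 58 60 46
f 59 43 61
f 59 61 60
f 60 61 62
f 60 62 46
f 61 43 44
f 61 44 62
f 62 44 45
f 62 45 46
f 64 63 67
f 64 67 65
f 65 67 68
f 65 68 66
f 67 63 69
f 67 69 68
f 68 69 70
f 68 70 66
f 69 63 71
f 69 71 70
f 70 71 72
f 70 72 66
f 71 63 73
f 71 73 72
f 72 73 74
f 72 74 66
f 73 63 75
f 73 75 74
f 74 75 76
f 74 76 66
f 75 63 77
f 75 77 76
f 76 77 78
f 76 78 66
f 77 63 79
f 77 79 78
f 78 79 80
f 78 80 66
f 79 63 81
f 79 81 80
f 80 81 82
f 80 82 66
f 81 63 83
f 81 83 82
f 82 83 84
f 82 84 66
f 83 63 85
f 83 85 84
f 84 85 86
f 84 86 66
f 85 63 87
f 85 87 86
f 86 87 88
f 86 88 66
f 87 63 89
f 87 89 88
f 88 89 90
f 88 90 66
f 89 63 64
f 89 64 90
f 90 64 65
f 90 65 66



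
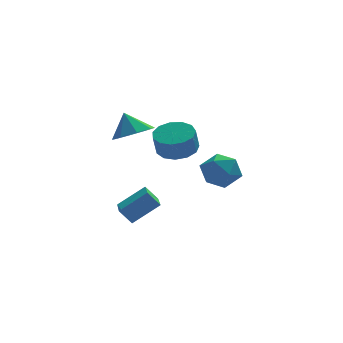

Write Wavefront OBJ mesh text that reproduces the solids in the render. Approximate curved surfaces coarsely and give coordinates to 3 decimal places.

v -2.066 0.731 -2.553
v -0.91 0.812 -1.681
v -1.897 2.198 -2.913
v -0.741 2.279 -2.042
v -1.579 0.521 -3.178
v -0.423 0.602 -2.307
v -1.41 1.988 -3.539
v -0.254 2.069 -2.667
v 0.379 1.215 0.524
v 0.844 1.892 0.812
v 0.646 1.621 1.765
v 0.181 0.945 1.476
v 0.383 2.052 0.762
v 0.185 1.782 1.715
v -0.079 1.946 0.636
v -0.277 1.676 1.589
v -0.395 1.609 0.474
v -0.593 1.338 1.427
v -0.466 1.146 0.328
v -0.664 0.876 1.281
v -0.268 0.705 0.244
v -0.466 0.435 1.197
v 0.135 0.427 0.249
v -0.063 0.156 1.202
v 0.615 0.398 0.341
v 0.417 0.128 1.294
v 1.021 0.629 0.491
v 0.823 0.359 1.443
v 1.223 1.046 0.651
v 1.025 0.776 1.604
v 1.157 1.517 0.771
v 0.959 1.246 1.724
v -1.625 -0.273 2.108
v -1.03 -0.756 2.54
v -1.915 0.213 3.052
v -0.776 -0.173 2.318
v -1.02 0.351 1.973
v -1.618 0.51 1.707
v -2.22 0.21 1.676
v -2.474 -0.373 1.899
v -2.23 -0.897 2.244
v -1.632 -1.056 2.51
v 2.039 1.454 -0.049
v 2.766 1.474 -0.638
v 1.394 0.366 -0.882
v 2.121 0.386 -1.471
v 2.232 0.057 -0.601
v 2.63 0.73 -0.087
v 1.53 1.11 -1.433
v 1.928 1.783 -0.919
v 2.452 1.261 -1.493
v 2.885 0.611 -0.979
v 1.275 1.229 -0.541
v 1.708 0.579 -0.027
f 2 4 1
f 5 2 1
f 1 4 3
f 3 5 1
f 2 8 4
f 6 2 5
f 6 8 2
f 4 8 3
f 7 5 3
f 3 8 7
f 7 6 5
f 8 6 7
f 10 9 13
f 10 13 11
f 11 13 14
f 11 14 12
f 13 9 15
f 13 15 14
f 14 15 16
f 14 16 12
f 15 9 17
f 15 17 16
f 16 17 18
f 16 18 12
f 17 9 19
f 17 19 18
f 18 19 20
f 18 20 12
f 19 9 21
f 19 21 20
f 20 21 22
f 20 22 12
f 21 9 23
f 21 23 22
f 22 23 24
f 22 24 12
f 23 9 25
f 23 25 24
f 24 25 26
f 24 26 12
f 25 9 27
f 25 27 26
f 26 27 28
f 26 28 12
f 27 9 29
f 27 29 28
f 28 29 30
f 28 30 12
f 29 9 31
f 29 31 30
f 30 31 32
f 30 32 12
f 31 9 10
f 31 10 32
f 32 10 11
f 32 11 12
f 34 33 36
f 34 36 35
f 36 33 37
f 36 37 35
f 37 33 38
f 37 38 35
f 38 33 39
f 38 39 35
f 39 33 40
f 39 40 35
f 40 33 41
f 40 41 35
f 41 33 42
f 41 42 35
f 42 33 34
f 42 34 35
f 43 54 48
f 43 48 44
f 43 44 50
f 43 50 53
f 43 53 54
f 44 48 52
f 48 54 47
f 54 53 45
f 53 50 49
f 50 44 51
f 46 52 47
f 46 47 45
f 46 45 49
f 46 49 51
f 46 51 52
f 47 52 48
f 45 47 54
f 49 45 53
f 51 49 50
f 52 51 44



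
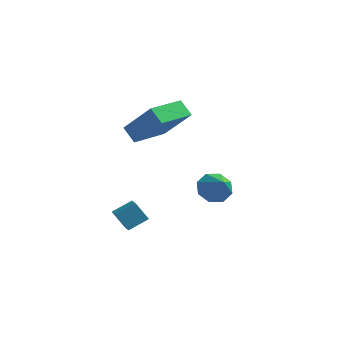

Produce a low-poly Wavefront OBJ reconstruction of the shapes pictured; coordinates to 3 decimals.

v -2.365 1.072 -0.072
v -1.057 0.748 1.46
v -1.653 2.749 -0.325
v -0.345 2.425 1.207
v -1.775 0.735 -0.647
v -0.467 0.411 0.885
v -1.063 2.412 -0.9
v 0.245 2.088 0.632
v 2.701 -2.435 -0.655
v 3.187 -1.876 -0.54
v 3.279 -3.105 0.155
v 2.732 -1.847 -0.191
v 2.259 -2.162 -0.114
v 2.044 -2.638 -0.353
v 2.214 -2.994 -0.77
v 2.669 -3.023 -1.119
v 3.142 -2.708 -1.196
v 3.357 -2.232 -0.956
v -0.888 -3.859 -2.055
v -0.252 -3.284 -1.622
v -1.393 -2.898 -2.589
v -0.757 -2.323 -2.156
v -0.303 -3.957 -2.784
v 0.333 -3.382 -2.351
v -0.808 -2.996 -3.318
v -0.172 -2.421 -2.885
f 2 4 1
f 5 2 1
f 1 4 3
f 3 5 1
f 2 8 4
f 6 2 5
f 6 8 2
f 4 8 3
f 7 5 3
f 3 8 7
f 7 6 5
f 8 6 7
f 10 9 12
f 10 12 11
f 12 9 13
f 12 13 11
f 13 9 14
f 13 14 11
f 14 9 15
f 14 15 11
f 15 9 16
f 15 16 11
f 16 9 17
f 16 17 11
f 17 9 18
f 17 18 11
f 18 9 10
f 18 10 11
f 20 22 19
f 23 20 19
f 19 22 21
f 21 23 19
f 20 26 22
f 24 20 23
f 24 26 20
f 22 26 21
f 25 23 21
f 21 26 25
f 25 24 23
f 26 24 25



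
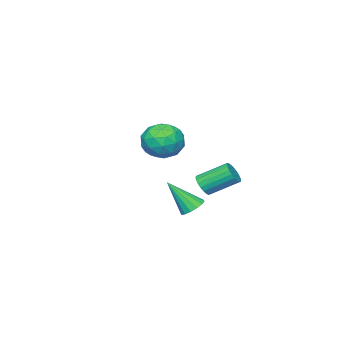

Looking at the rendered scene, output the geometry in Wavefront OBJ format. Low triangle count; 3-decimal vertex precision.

v -0.004 1.275 -3.426
v 0.486 1.4 -3.142
v -0.247 2.47 -2.349
v -0.736 2.345 -2.634
v 0.499 1.549 -3.331
v -0.234 2.618 -2.538
v 0.425 1.65 -3.537
v -0.308 2.72 -2.744
v 0.277 1.687 -3.723
v -0.456 2.757 -2.931
v 0.08 1.653 -3.859
v -0.653 2.722 -3.066
v -0.131 1.553 -3.919
v -0.864 2.623 -3.126
v -0.32 1.405 -3.895
v -1.053 2.475 -3.102
v -0.454 1.235 -3.789
v -1.187 2.305 -2.996
v -0.511 1.072 -3.621
v -1.244 2.142 -2.828
v -0.479 0.943 -3.419
v -1.212 2.013 -2.626
v -0.366 0.873 -3.218
v -1.099 1.943 -2.425
v -0.189 0.871 -3.054
v -0.922 1.941 -2.261
v 0.019 0.94 -2.953
v -0.714 2.01 -2.161
v 0.224 1.067 -2.935
v -0.509 2.136 -2.142
v 0.389 1.229 -3.002
v -0.344 2.299 -2.209
v 2.9 3.113 -3.379
v 3.465 3.199 -3.561
v 3.46 2.247 -2.041
v 3.402 3.441 -3.377
v 3.205 3.596 -3.194
v 2.925 3.621 -3.061
v 2.639 3.51 -3.013
v 2.423 3.293 -3.063
v 2.334 3.028 -3.198
v 2.398 2.785 -3.381
v 2.595 2.63 -3.564
v 2.875 2.605 -3.698
v 3.161 2.716 -3.746
v 3.377 2.933 -3.695
v -2.743 -2.188 -2.404
v -1.934 -1.5 -2.393
v -1.686 -3.44 -1.887
v -0.877 -2.752 -1.876
v -1.657 -2.665 -1.161
v -2.31 -1.891 -1.481
v -1.31 -3.049 -2.799
v -1.963 -2.275 -3.119
v -1.048 -2.033 -2.638
v -1.263 -1.795 -1.625
v -2.357 -3.145 -2.655
v -2.572 -2.907 -1.642
v -2.431 -1.734 -2.444
v -1.189 -3.206 -1.836
v -1.648 -3.155 -1.415
v -1.172 -2.751 -1.409
v -2.652 -1.964 -1.908
v -2.177 -1.56 -1.902
v -2.014 -2.244 -1.177
v -1.443 -3.38 -2.378
v -0.968 -2.976 -2.372
v -2.448 -2.189 -2.871
v -1.972 -1.785 -2.865
v -1.606 -2.696 -3.103
v -1.435 -1.643 -2.582
v -0.814 -2.379 -2.277
v -1.068 -2.553 -2.82
v -1.452 -2.098 -3.008
v -1.561 -1.503 -1.986
v -0.94 -2.239 -1.682
v -1.398 -2.188 -1.262
v -1.782 -1.733 -1.45
v -1.04 -1.816 -2.13
v -2.68 -2.701 -2.598
v -2.059 -3.437 -2.294
v -1.838 -3.207 -2.83
v -2.222 -2.752 -3.018
v -2.806 -2.561 -2.003
v -2.185 -3.297 -1.698
v -2.168 -2.842 -1.272
v -2.552 -2.387 -1.46
v -2.58 -3.124 -2.15
f 2 1 5
f 2 5 3
f 3 5 6
f 3 6 4
f 5 1 7
f 5 7 6
f 6 7 8
f 6 8 4
f 7 1 9
f 7 9 8
f 8 9 10
f 8 10 4
f 9 1 11
f 9 11 10
f 10 11 12
f 10 12 4
f 11 1 13
f 11 13 12
f 12 13 14
f 12 14 4
f 13 1 15
f 13 15 14
f 14 15 16
f 14 16 4
f 15 1 17
f 15 17 16
f 16 17 18
f 16 18 4
f 17 1 19
f 17 19 18
f 18 19 20
f 18 20 4
f 19 1 21
f 19 21 20
f 20 21 22
f 20 22 4
f 21 1 23
f 21 23 22
f 22 23 24
f 22 24 4
f 23 1 25
f 23 25 24
f 24 25 26
f 24 26 4
f 25 1 27
f 25 27 26
f 26 27 28
f 26 28 4
f 27 1 29
f 27 29 28
f 28 29 30
f 28 30 4
f 29 1 31
f 29 31 30
f 30 31 32
f 30 32 4
f 31 1 2
f 31 2 32
f 32 2 3
f 32 3 4
f 34 33 36
f 34 36 35
f 36 33 37
f 36 37 35
f 37 33 38
f 37 38 35
f 38 33 39
f 38 39 35
f 39 33 40
f 39 40 35
f 40 33 41
f 40 41 35
f 41 33 42
f 41 42 35
f 42 33 43
f 42 43 35
f 43 33 44
f 43 44 35
f 44 33 45
f 44 45 35
f 45 33 46
f 45 46 35
f 46 33 34
f 46 34 35
f 47 84 63
f 84 58 87
f 63 87 52
f 84 87 63
f 47 63 59
f 63 52 64
f 59 64 48
f 63 64 59
f 47 59 68
f 59 48 69
f 68 69 54
f 59 69 68
f 47 68 80
f 68 54 83
f 80 83 57
f 68 83 80
f 47 80 84
f 80 57 88
f 84 88 58
f 80 88 84
f 48 64 75
f 64 52 78
f 75 78 56
f 64 78 75
f 52 87 65
f 87 58 86
f 65 86 51
f 87 86 65
f 58 88 85
f 88 57 81
f 85 81 49
f 88 81 85
f 57 83 82
f 83 54 70
f 82 70 53
f 83 70 82
f 54 69 74
f 69 48 71
f 74 71 55
f 69 71 74
f 50 76 62
f 76 56 77
f 62 77 51
f 76 77 62
f 50 62 60
f 62 51 61
f 60 61 49
f 62 61 60
f 50 60 67
f 60 49 66
f 67 66 53
f 60 66 67
f 50 67 72
f 67 53 73
f 72 73 55
f 67 73 72
f 50 72 76
f 72 55 79
f 76 79 56
f 72 79 76
f 51 77 65
f 77 56 78
f 65 78 52
f 77 78 65
f 49 61 85
f 61 51 86
f 85 86 58
f 61 86 85
f 53 66 82
f 66 49 81
f 82 81 57
f 66 81 82
f 55 73 74
f 73 53 70
f 74 70 54
f 73 70 74
f 56 79 75
f 79 55 71
f 75 71 48
f 79 71 75



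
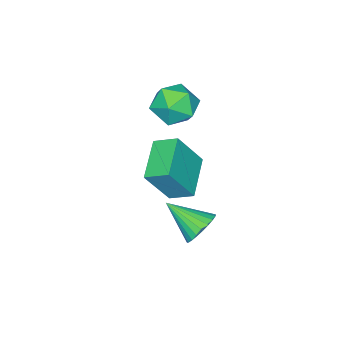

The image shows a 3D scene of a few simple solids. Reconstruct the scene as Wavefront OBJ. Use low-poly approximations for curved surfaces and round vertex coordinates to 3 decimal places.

v 2.102 -1.775 -2.571
v 0.453 -2.657 -1.92
v 1.768 -0.796 -2.092
v 0.119 -1.678 -1.441
v 3.041 -2.282 -0.879
v 1.392 -3.164 -0.228
v 2.707 -1.303 -0.4
v 1.058 -2.185 0.251
v 1.326 -0.759 -4.509
v 2.062 -0.389 -4.201
v 1.674 -2.301 -3.491
v 1.832 -0.286 -3.967
v 1.526 -0.256 -3.816
v 1.189 -0.302 -3.77
v 0.872 -0.418 -3.837
v 0.625 -0.585 -4.006
v 0.484 -0.78 -4.252
v 0.472 -0.971 -4.537
v 0.589 -1.13 -4.818
v 0.819 -1.232 -5.051
v 1.126 -1.263 -5.203
v 1.463 -1.217 -5.248
v 1.779 -1.101 -5.182
v 2.026 -0.933 -5.012
v 2.167 -0.739 -4.767
v 2.179 -0.548 -4.482
v -0.398 -2.605 0.454
v 0.246 -3.343 -0.098
v -1.366 -3.977 1.158
v -0.722 -4.715 0.606
v -0.291 -4.12 1.458
v 0.307 -3.272 1.023
v -1.427 -4.048 0.037
v -0.829 -3.2 -0.398
v -0.389 -4.235 -0.356
v 0.312 -4.279 0.522
v -1.432 -3.041 0.538
v -0.731 -3.085 1.416
f 2 4 1
f 5 2 1
f 1 4 3
f 3 5 1
f 2 8 4
f 6 2 5
f 6 8 2
f 4 8 3
f 7 5 3
f 3 8 7
f 7 6 5
f 8 6 7
f 10 9 12
f 10 12 11
f 12 9 13
f 12 13 11
f 13 9 14
f 13 14 11
f 14 9 15
f 14 15 11
f 15 9 16
f 15 16 11
f 16 9 17
f 16 17 11
f 17 9 18
f 17 18 11
f 18 9 19
f 18 19 11
f 19 9 20
f 19 20 11
f 20 9 21
f 20 21 11
f 21 9 22
f 21 22 11
f 22 9 23
f 22 23 11
f 23 9 24
f 23 24 11
f 24 9 25
f 24 25 11
f 25 9 26
f 25 26 11
f 26 9 10
f 26 10 11
f 27 38 32
f 27 32 28
f 27 28 34
f 27 34 37
f 27 37 38
f 28 32 36
f 32 38 31
f 38 37 29
f 37 34 33
f 34 28 35
f 30 36 31
f 30 31 29
f 30 29 33
f 30 33 35
f 30 35 36
f 31 36 32
f 29 31 38
f 33 29 37
f 35 33 34
f 36 35 28



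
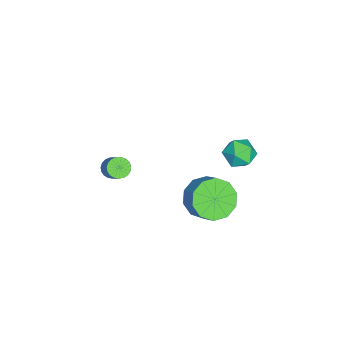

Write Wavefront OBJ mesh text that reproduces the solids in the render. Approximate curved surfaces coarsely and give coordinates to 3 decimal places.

v 1.504 -2.417 -3.069
v 1.922 -2.513 -3.345
v 2.593 -2.059 -2.488
v 2.176 -1.963 -2.211
v 1.871 -2.317 -3.409
v 2.542 -1.863 -2.551
v 1.756 -2.138 -3.414
v 2.428 -1.684 -2.556
v 1.598 -2.008 -3.359
v 2.27 -1.554 -2.501
v 1.424 -1.949 -3.254
v 2.095 -1.495 -2.396
v 1.263 -1.97 -3.117
v 1.935 -1.516 -2.259
v 1.145 -2.069 -2.972
v 1.816 -1.615 -2.114
v 1.088 -2.228 -2.843
v 1.759 -1.774 -1.986
v 1.103 -2.419 -2.754
v 1.775 -1.965 -1.896
v 1.188 -2.611 -2.719
v 1.859 -2.157 -1.861
v 1.327 -2.768 -2.744
v 1.999 -2.314 -1.887
v 1.497 -2.865 -2.826
v 2.169 -2.411 -1.968
v 1.668 -2.885 -2.95
v 2.34 -2.431 -2.092
v 1.811 -2.824 -3.094
v 2.483 -2.369 -2.236
v 1.901 -2.692 -3.234
v 2.572 -2.238 -2.376
v 2.587 3.247 0.714
v 2.929 3.834 1.023
v 3.371 2.506 1.257
v 3.713 3.093 1.566
v 3.026 2.903 1.786
v 2.541 3.361 1.451
v 3.759 2.979 0.829
v 3.274 3.437 0.494
v 3.653 3.669 1.094
v 3.2 3.622 1.685
v 3.1 2.718 0.595
v 2.647 2.671 1.186
v 2.028 1.601 -3.579
v 2.846 1.186 -3.977
v 3.429 1.703 -3.32
v 2.612 2.119 -2.921
v 2.728 1.709 -4.285
v 3.312 2.226 -3.627
v 2.344 2.191 -4.322
v 2.927 2.709 -3.665
v 1.838 2.448 -4.076
v 2.422 2.965 -3.418
v 1.405 2.381 -3.64
v 1.989 2.899 -2.982
v 1.211 2.017 -3.18
v 1.794 2.534 -2.523
v 1.328 1.494 -2.873
v 1.912 2.011 -2.215
v 1.713 1.011 -2.835
v 2.296 1.529 -2.178
v 2.218 0.755 -3.082
v 2.802 1.272 -2.424
v 2.651 0.821 -3.518
v 3.235 1.339 -2.86
f 2 1 5
f 2 5 3
f 3 5 6
f 3 6 4
f 5 1 7
f 5 7 6
f 6 7 8
f 6 8 4
f 7 1 9
f 7 9 8
f 8 9 10
f 8 10 4
f 9 1 11
f 9 11 10
f 10 11 12
f 10 12 4
f 11 1 13
f 11 13 12
f 12 13 14
f 12 14 4
f 13 1 15
f 13 15 14
f 14 15 16
f 14 16 4
f 15 1 17
f 15 17 16
f 16 17 18
f 16 18 4
f 17 1 19
f 17 19 18
f 18 19 20
f 18 20 4
f 19 1 21
f 19 21 20
f 20 21 22
f 20 22 4
f 21 1 23
f 21 23 22
f 22 23 24
f 22 24 4
f 23 1 25
f 23 25 24
f 24 25 26
f 24 26 4
f 25 1 27
f 25 27 26
f 26 27 28
f 26 28 4
f 27 1 29
f 27 29 28
f 28 29 30
f 28 30 4
f 29 1 31
f 29 31 30
f 30 31 32
f 30 32 4
f 31 1 2
f 31 2 32
f 32 2 3
f 32 3 4
f 33 44 38
f 33 38 34
f 33 34 40
f 33 40 43
f 33 43 44
f 34 38 42
f 38 44 37
f 44 43 35
f 43 40 39
f 40 34 41
f 36 42 37
f 36 37 35
f 36 35 39
f 36 39 41
f 36 41 42
f 37 42 38
f 35 37 44
f 39 35 43
f 41 39 40
f 42 41 34
f 46 45 49
f 46 49 47
f 47 49 50
f 47 50 48
f 49 45 51
f 49 51 50
f 50 51 52
f 50 52 48
f 51 45 53
f 51 53 52
f 52 53 54
f 52 54 48
f 53 45 55
f 53 55 54
f 54 55 56
f 54 56 48
f 55 45 57
f 55 57 56
f 56 57 58
f 56 58 48
f 57 45 59
f 57 59 58
f 58 59 60
f 58 60 48
f 59 45 61
f 59 61 60
f 60 61 62
f 60 62 48
f 61 45 63
f 61 63 62
f 62 63 64
f 62 64 48
f 63 45 65
f 63 65 64
f 64 65 66
f 64 66 48
f 65 45 46
f 65 46 66
f 66 46 47
f 66 47 48



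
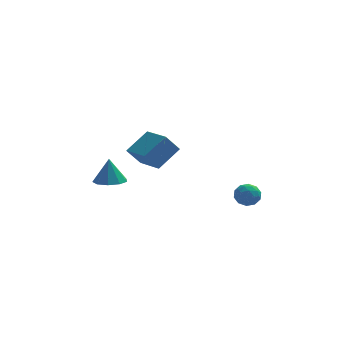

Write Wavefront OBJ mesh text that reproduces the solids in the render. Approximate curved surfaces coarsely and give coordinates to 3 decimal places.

v -3.598 -0.65 -2.982
v -3.131 -1.333 -2.837
v -3.642 -0.39 -1.618
v -2.791 -0.875 -2.913
v -2.829 -0.312 -3.021
v -3.227 0.093 -3.112
v -3.798 0.15 -3.141
v -4.275 -0.167 -3.097
v -4.435 -0.71 -2.999
v -4.204 -1.225 -2.893
v -3.688 -1.471 -2.829
v 2.328 -1.623 -3.355
v 2.779 -1.494 -2.844
v 2.961 -2.486 -3.696
v 3.412 -2.357 -3.185
v 2.779 -2.601 -3.036
v 2.388 -2.067 -2.825
v 3.352 -1.913 -3.715
v 2.961 -1.379 -3.504
v 3.412 -1.673 -3.066
v 3.058 -2.098 -2.647
v 2.682 -1.882 -3.893
v 2.328 -2.307 -3.474
v 2.498 -1.483 -3.069
v 3.242 -2.497 -3.471
v 2.87 -2.64 -3.383
v 3.135 -2.565 -3.083
v 2.268 -1.82 -3.059
v 2.534 -1.744 -2.758
v 2.534 -2.394 -2.871
v 3.206 -2.236 -3.782
v 3.472 -2.16 -3.481
v 2.605 -1.415 -3.457
v 2.87 -1.34 -3.157
v 3.206 -1.586 -3.669
v 3.135 -1.512 -2.9
v 3.507 -2.019 -3.1
v 3.472 -1.758 -3.412
v 3.242 -1.445 -3.288
v 2.927 -1.762 -2.653
v 3.299 -2.269 -2.854
v 2.928 -2.413 -2.766
v 2.698 -2.099 -2.642
v 3.299 -1.867 -2.784
v 2.441 -1.711 -3.686
v 2.813 -2.218 -3.887
v 3.042 -1.881 -3.898
v 2.812 -1.567 -3.774
v 2.233 -1.961 -3.44
v 2.605 -2.468 -3.64
v 2.498 -2.535 -3.252
v 2.268 -2.222 -3.128
v 2.441 -2.113 -3.756
v -2.819 -0.045 -1.236
v -1.815 0.763 -0.339
v -2.152 0.145 -2.153
v -1.148 0.952 -1.256
v -1.952 -1.492 -0.904
v -0.948 -0.685 -0.007
v -1.285 -1.303 -1.821
v -0.281 -0.495 -0.924
f 2 1 4
f 2 4 3
f 4 1 5
f 4 5 3
f 5 1 6
f 5 6 3
f 6 1 7
f 6 7 3
f 7 1 8
f 7 8 3
f 8 1 9
f 8 9 3
f 9 1 10
f 9 10 3
f 10 1 11
f 10 11 3
f 11 1 2
f 11 2 3
f 12 49 28
f 49 23 52
f 28 52 17
f 49 52 28
f 12 28 24
f 28 17 29
f 24 29 13
f 28 29 24
f 12 24 33
f 24 13 34
f 33 34 19
f 24 34 33
f 12 33 45
f 33 19 48
f 45 48 22
f 33 48 45
f 12 45 49
f 45 22 53
f 49 53 23
f 45 53 49
f 13 29 40
f 29 17 43
f 40 43 21
f 29 43 40
f 17 52 30
f 52 23 51
f 30 51 16
f 52 51 30
f 23 53 50
f 53 22 46
f 50 46 14
f 53 46 50
f 22 48 47
f 48 19 35
f 47 35 18
f 48 35 47
f 19 34 39
f 34 13 36
f 39 36 20
f 34 36 39
f 15 41 27
f 41 21 42
f 27 42 16
f 41 42 27
f 15 27 25
f 27 16 26
f 25 26 14
f 27 26 25
f 15 25 32
f 25 14 31
f 32 31 18
f 25 31 32
f 15 32 37
f 32 18 38
f 37 38 20
f 32 38 37
f 15 37 41
f 37 20 44
f 41 44 21
f 37 44 41
f 16 42 30
f 42 21 43
f 30 43 17
f 42 43 30
f 14 26 50
f 26 16 51
f 50 51 23
f 26 51 50
f 18 31 47
f 31 14 46
f 47 46 22
f 31 46 47
f 20 38 39
f 38 18 35
f 39 35 19
f 38 35 39
f 21 44 40
f 44 20 36
f 40 36 13
f 44 36 40
f 55 57 54
f 58 55 54
f 54 57 56
f 56 58 54
f 55 61 57
f 59 55 58
f 59 61 55
f 57 61 56
f 60 58 56
f 56 61 60
f 60 59 58
f 61 59 60



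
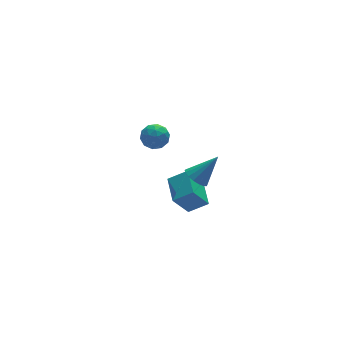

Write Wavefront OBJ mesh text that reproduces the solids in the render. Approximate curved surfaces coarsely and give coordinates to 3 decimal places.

v -0.718 0.033 2.813
v 0.03 0.354 2.71
v -0.23 -0.814 3.71
v 0.518 -0.493 3.607
v -0.072 -0.052 3.969
v -0.373 0.471 3.414
v 0.173 -0.931 3.006
v -0.128 -0.408 2.451
v 0.58 -0.242 2.829
v 0.429 0.302 3.424
v -0.629 -0.762 2.996
v -0.78 -0.218 3.591
v -0.387 0.268 2.683
v 0.187 -0.728 3.737
v -0.16 -0.469 3.95
v 0.28 -0.28 3.89
v -0.624 0.337 3.097
v -0.184 0.526 3.036
v -0.244 0.287 3.776
v -0.016 -0.986 3.384
v 0.424 -0.797 3.323
v -0.48 -0.18 2.53
v -0.04 0.009 2.47
v 0.044 -0.747 2.644
v 0.376 0.107 2.692
v 0.663 -0.391 3.219
v 0.461 -0.649 2.866
v 0.283 -0.341 2.54
v 0.287 0.426 3.042
v 0.574 -0.072 3.569
v 0.228 0.187 3.782
v 0.05 0.495 3.456
v 0.611 0.076 3.112
v -0.774 -0.388 2.851
v -0.487 -0.886 3.378
v -0.25 -0.955 2.964
v -0.428 -0.647 2.638
v -0.863 -0.069 3.201
v -0.576 -0.567 3.728
v -0.483 -0.119 3.88
v -0.661 0.189 3.554
v -0.811 -0.536 3.308
v 1.301 0.705 -3.488
v 2.319 0.293 -2.812
v 1.723 2.343 -3.125
v 2.742 1.931 -2.449
v 2.258 0.769 -4.891
v 3.277 0.357 -4.215
v 2.681 2.407 -4.528
v 3.699 1.995 -3.852
v 2.058 -0.623 -0.671
v 2.543 -0.217 -1.11
v 3.302 -0.657 0.671
v 2.353 0.041 -0.927
v 2.095 0.146 -0.685
v 1.829 0.076 -0.44
v 1.616 -0.155 -0.248
v 1.503 -0.493 -0.153
v 1.518 -0.86 -0.176
v 1.656 -1.173 -0.313
v 1.887 -1.36 -0.531
v 2.156 -1.378 -0.782
v 2.403 -1.223 -1.007
v 2.571 -0.93 -1.155
v 2.622 -0.567 -1.192
f 1 38 17
f 38 12 41
f 17 41 6
f 38 41 17
f 1 17 13
f 17 6 18
f 13 18 2
f 17 18 13
f 1 13 22
f 13 2 23
f 22 23 8
f 13 23 22
f 1 22 34
f 22 8 37
f 34 37 11
f 22 37 34
f 1 34 38
f 34 11 42
f 38 42 12
f 34 42 38
f 2 18 29
f 18 6 32
f 29 32 10
f 18 32 29
f 6 41 19
f 41 12 40
f 19 40 5
f 41 40 19
f 12 42 39
f 42 11 35
f 39 35 3
f 42 35 39
f 11 37 36
f 37 8 24
f 36 24 7
f 37 24 36
f 8 23 28
f 23 2 25
f 28 25 9
f 23 25 28
f 4 30 16
f 30 10 31
f 16 31 5
f 30 31 16
f 4 16 14
f 16 5 15
f 14 15 3
f 16 15 14
f 4 14 21
f 14 3 20
f 21 20 7
f 14 20 21
f 4 21 26
f 21 7 27
f 26 27 9
f 21 27 26
f 4 26 30
f 26 9 33
f 30 33 10
f 26 33 30
f 5 31 19
f 31 10 32
f 19 32 6
f 31 32 19
f 3 15 39
f 15 5 40
f 39 40 12
f 15 40 39
f 7 20 36
f 20 3 35
f 36 35 11
f 20 35 36
f 9 27 28
f 27 7 24
f 28 24 8
f 27 24 28
f 10 33 29
f 33 9 25
f 29 25 2
f 33 25 29
f 44 46 43
f 47 44 43
f 43 46 45
f 45 47 43
f 44 50 46
f 48 44 47
f 48 50 44
f 46 50 45
f 49 47 45
f 45 50 49
f 49 48 47
f 50 48 49
f 52 51 54
f 52 54 53
f 54 51 55
f 54 55 53
f 55 51 56
f 55 56 53
f 56 51 57
f 56 57 53
f 57 51 58
f 57 58 53
f 58 51 59
f 58 59 53
f 59 51 60
f 59 60 53
f 60 51 61
f 60 61 53
f 61 51 62
f 61 62 53
f 62 51 63
f 62 63 53
f 63 51 64
f 63 64 53
f 64 51 65
f 64 65 53
f 65 51 52
f 65 52 53



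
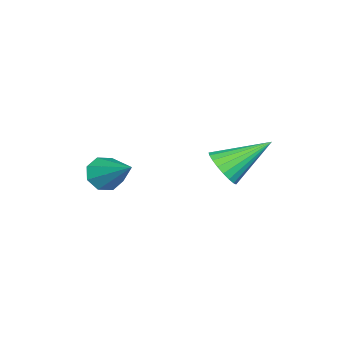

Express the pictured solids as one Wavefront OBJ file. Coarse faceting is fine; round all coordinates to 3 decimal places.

v 0.511 -2.863 -1.078
v 1.105 -3.15 -1.112
v 1.189 -1.577 -0.122
v 1.025 -2.826 -1.491
v 0.644 -2.524 -1.629
v 0.186 -2.42 -1.444
v -0.082 -2.576 -1.045
v -0.002 -2.9 -0.665
v 0.378 -3.202 -0.528
v 0.837 -3.306 -0.713
v -0.61 0.508 -0.538
v -0.016 0.619 -0.145
v -1.49 1.692 0.458
v 0.013 0.824 -0.362
v -0.065 0.973 -0.609
v -0.237 1.043 -0.844
v -0.474 1.02 -1.026
v -0.734 0.908 -1.123
v -0.972 0.728 -1.12
v -1.148 0.509 -1.015
v -1.231 0.29 -0.829
v -1.206 0.109 -0.592
v -1.079 -0.003 -0.345
v -0.87 -0.027 -0.132
v -0.616 0.042 0.011
v -0.361 0.191 0.059
v -0.149 0.396 0.004
f 2 1 4
f 2 4 3
f 4 1 5
f 4 5 3
f 5 1 6
f 5 6 3
f 6 1 7
f 6 7 3
f 7 1 8
f 7 8 3
f 8 1 9
f 8 9 3
f 9 1 10
f 9 10 3
f 10 1 2
f 10 2 3
f 12 11 14
f 12 14 13
f 14 11 15
f 14 15 13
f 15 11 16
f 15 16 13
f 16 11 17
f 16 17 13
f 17 11 18
f 17 18 13
f 18 11 19
f 18 19 13
f 19 11 20
f 19 20 13
f 20 11 21
f 20 21 13
f 21 11 22
f 21 22 13
f 22 11 23
f 22 23 13
f 23 11 24
f 23 24 13
f 24 11 25
f 24 25 13
f 25 11 26
f 25 26 13
f 26 11 27
f 26 27 13
f 27 11 12
f 27 12 13



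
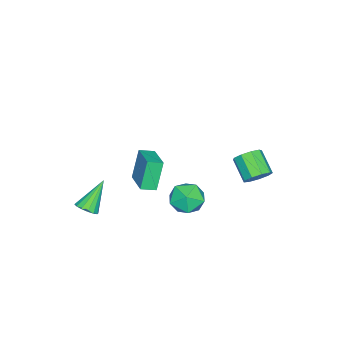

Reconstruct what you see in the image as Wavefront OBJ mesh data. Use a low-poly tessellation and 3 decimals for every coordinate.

v 2.755 -0.834 -1.26
v 2.081 -0.743 0.45
v 2.266 -0.152 -1.489
v 1.592 -0.061 0.221
v 4.068 0.261 -0.801
v 3.394 0.352 0.909
v 3.579 0.943 -1.03
v 2.905 1.034 0.68
v 3.567 -3.132 -4.092
v 3.992 -3.479 -3.658
v 2.333 -2.688 -2.528
v 4.115 -3.138 -3.657
v 4.091 -2.796 -3.773
v 3.927 -2.543 -3.975
v 3.666 -2.449 -4.207
v 3.378 -2.537 -4.409
v 3.141 -2.785 -4.526
v 3.018 -3.126 -4.526
v 3.042 -3.468 -4.41
v 3.206 -3.72 -4.209
v 3.467 -3.815 -3.976
v 3.755 -3.727 -3.774
v -1.839 4.395 -3.1
v -1.163 3.903 -3.015
v -1.986 2.932 -2.095
v -2.661 3.425 -2.18
v -1.169 4.301 -2.601
v -1.992 3.331 -1.681
v -1.489 4.743 -2.42
v -2.312 3.773 -1.5
v -1.972 5.022 -2.557
v -2.795 4.052 -1.637
v -2.392 5.008 -2.949
v -3.215 4.038 -2.029
v -2.554 4.707 -3.411
v -3.377 3.737 -2.491
v -2.381 4.26 -3.727
v -3.204 3.29 -2.807
v -1.954 3.876 -3.75
v -2.777 2.906 -2.83
v -1.473 3.735 -3.469
v -2.296 2.765 -2.549
v 2.111 1.927 -1.328
v 2.592 2.722 -0.752
v 3.388 2.038 -2.548
v 3.869 2.833 -1.972
v 3.857 1.809 -1.587
v 3.068 1.741 -0.833
v 2.912 3.019 -2.467
v 2.123 2.951 -1.713
v 3.088 3.397 -1.456
v 3.672 2.649 -0.912
v 2.308 2.111 -2.388
v 2.892 1.363 -1.844
f 2 4 1
f 5 2 1
f 1 4 3
f 3 5 1
f 2 8 4
f 6 2 5
f 6 8 2
f 4 8 3
f 7 5 3
f 3 8 7
f 7 6 5
f 8 6 7
f 10 9 12
f 10 12 11
f 12 9 13
f 12 13 11
f 13 9 14
f 13 14 11
f 14 9 15
f 14 15 11
f 15 9 16
f 15 16 11
f 16 9 17
f 16 17 11
f 17 9 18
f 17 18 11
f 18 9 19
f 18 19 11
f 19 9 20
f 19 20 11
f 20 9 21
f 20 21 11
f 21 9 22
f 21 22 11
f 22 9 10
f 22 10 11
f 24 23 27
f 24 27 25
f 25 27 28
f 25 28 26
f 27 23 29
f 27 29 28
f 28 29 30
f 28 30 26
f 29 23 31
f 29 31 30
f 30 31 32
f 30 32 26
f 31 23 33
f 31 33 32
f 32 33 34
f 32 34 26
f 33 23 35
f 33 35 34
f 34 35 36
f 34 36 26
f 35 23 37
f 35 37 36
f 36 37 38
f 36 38 26
f 37 23 39
f 37 39 38
f 38 39 40
f 38 40 26
f 39 23 41
f 39 41 40
f 40 41 42
f 40 42 26
f 41 23 24
f 41 24 42
f 42 24 25
f 42 25 26
f 43 54 48
f 43 48 44
f 43 44 50
f 43 50 53
f 43 53 54
f 44 48 52
f 48 54 47
f 54 53 45
f 53 50 49
f 50 44 51
f 46 52 47
f 46 47 45
f 46 45 49
f 46 49 51
f 46 51 52
f 47 52 48
f 45 47 54
f 49 45 53
f 51 49 50
f 52 51 44

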